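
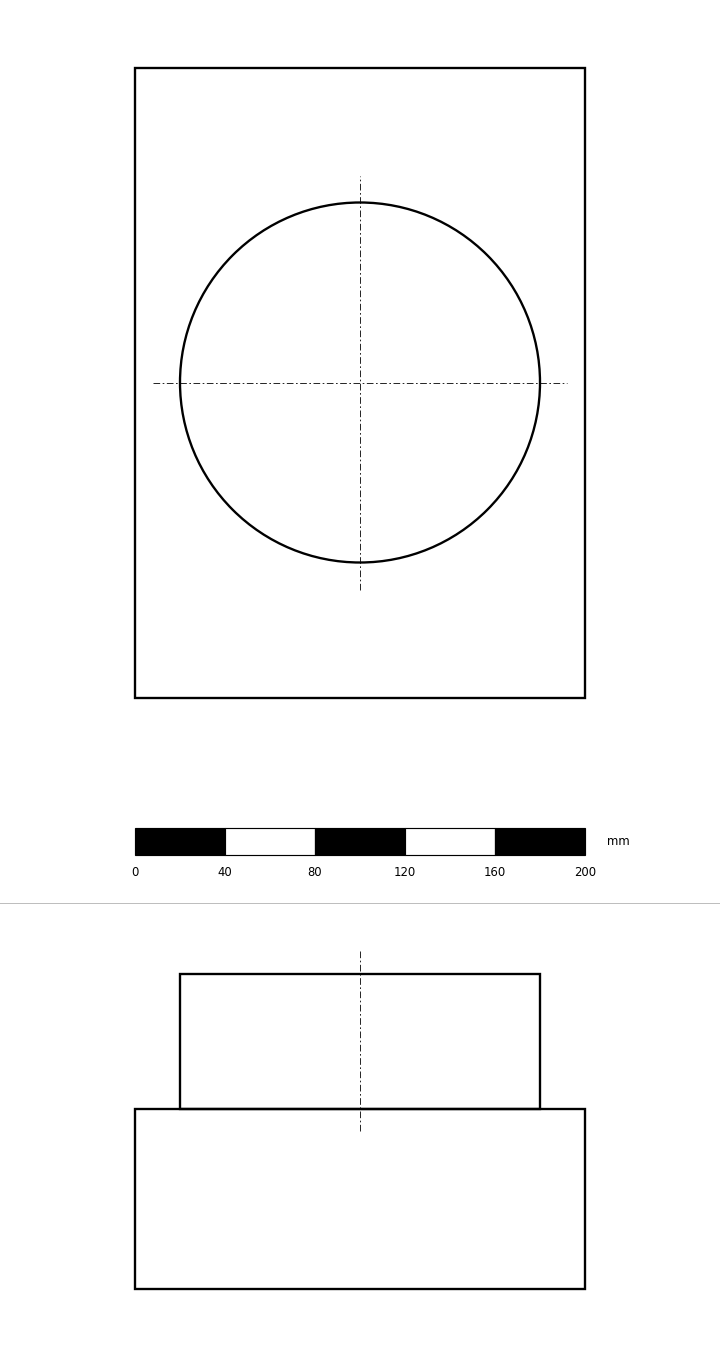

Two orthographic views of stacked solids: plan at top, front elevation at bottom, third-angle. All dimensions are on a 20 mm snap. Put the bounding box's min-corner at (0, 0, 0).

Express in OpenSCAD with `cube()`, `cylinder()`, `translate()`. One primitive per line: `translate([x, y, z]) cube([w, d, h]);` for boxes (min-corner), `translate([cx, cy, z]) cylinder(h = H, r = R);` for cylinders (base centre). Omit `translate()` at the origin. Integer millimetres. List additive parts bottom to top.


cube([200, 280, 80]);
translate([100, 140, 80]) cylinder(h = 60, r = 80);


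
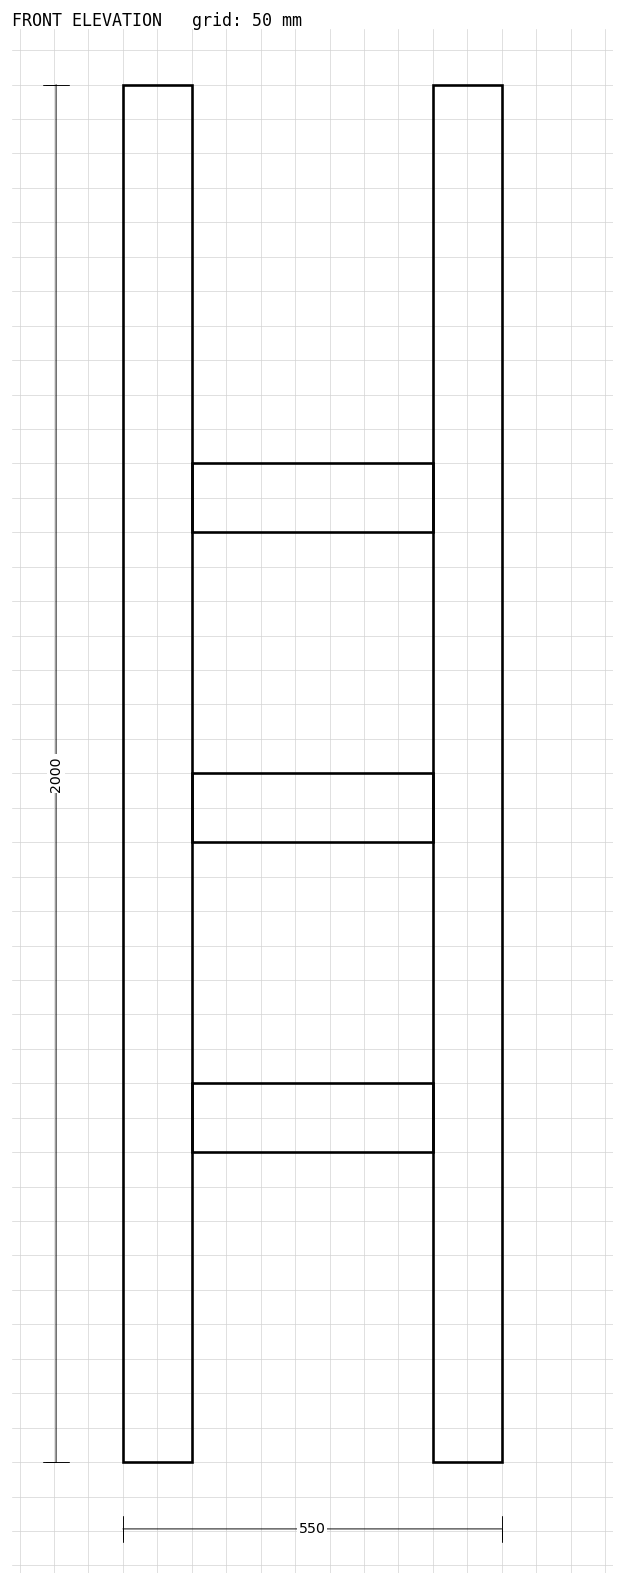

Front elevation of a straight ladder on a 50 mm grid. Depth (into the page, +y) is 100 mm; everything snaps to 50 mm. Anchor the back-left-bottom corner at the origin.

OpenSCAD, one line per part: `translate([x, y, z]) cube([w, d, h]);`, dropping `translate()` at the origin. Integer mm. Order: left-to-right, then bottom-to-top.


cube([100, 100, 2000]);
translate([100, 0, 450]) cube([350, 100, 100]);
translate([100, 0, 900]) cube([350, 100, 100]);
translate([100, 0, 1350]) cube([350, 100, 100]);
translate([450, 0, 0]) cube([100, 100, 2000]);


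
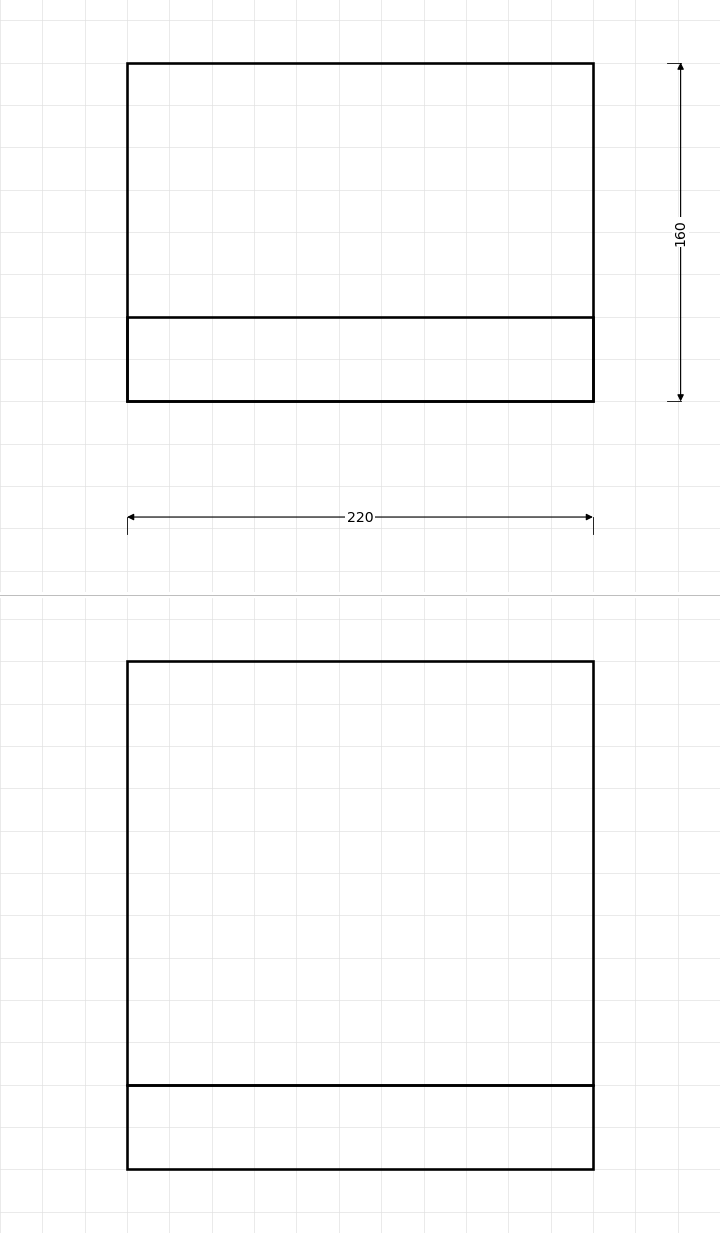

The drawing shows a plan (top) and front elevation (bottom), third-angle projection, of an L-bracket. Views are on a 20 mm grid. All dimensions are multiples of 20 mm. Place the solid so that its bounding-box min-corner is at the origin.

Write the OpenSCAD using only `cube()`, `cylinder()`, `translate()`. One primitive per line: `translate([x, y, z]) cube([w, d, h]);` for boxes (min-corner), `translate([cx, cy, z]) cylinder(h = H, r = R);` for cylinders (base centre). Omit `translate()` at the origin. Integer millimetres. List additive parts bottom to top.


cube([220, 160, 40]);
translate([0, 0, 40]) cube([220, 40, 200]);


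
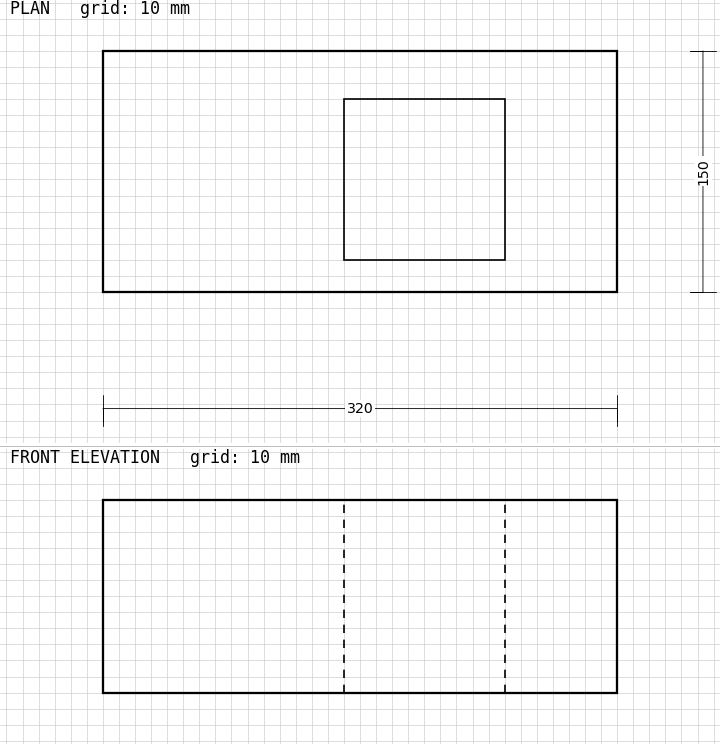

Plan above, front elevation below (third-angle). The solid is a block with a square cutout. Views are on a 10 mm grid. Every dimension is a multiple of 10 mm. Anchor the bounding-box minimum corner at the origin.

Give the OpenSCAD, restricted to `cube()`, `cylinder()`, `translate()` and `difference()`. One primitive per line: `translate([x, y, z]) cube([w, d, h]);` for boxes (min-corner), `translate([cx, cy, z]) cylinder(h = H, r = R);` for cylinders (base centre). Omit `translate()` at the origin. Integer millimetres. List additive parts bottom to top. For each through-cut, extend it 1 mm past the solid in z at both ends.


difference() {
  cube([320, 150, 120]);
  translate([150, 20, -1]) cube([100, 100, 122]);
}


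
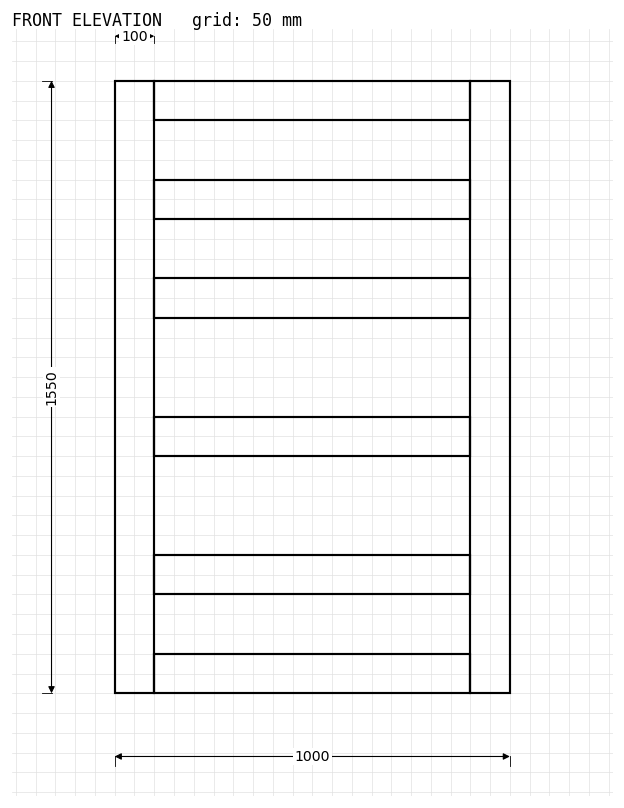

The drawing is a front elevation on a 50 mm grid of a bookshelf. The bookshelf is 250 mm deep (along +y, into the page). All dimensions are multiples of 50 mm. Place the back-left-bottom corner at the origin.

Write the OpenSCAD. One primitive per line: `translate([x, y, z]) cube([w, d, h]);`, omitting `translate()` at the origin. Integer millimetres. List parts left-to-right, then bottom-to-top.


cube([100, 250, 1550]);
translate([100, 0, 0]) cube([800, 250, 100]);
translate([100, 0, 250]) cube([800, 250, 100]);
translate([100, 0, 600]) cube([800, 250, 100]);
translate([100, 0, 950]) cube([800, 250, 100]);
translate([100, 0, 1200]) cube([800, 250, 100]);
translate([100, 0, 1450]) cube([800, 250, 100]);
translate([900, 0, 0]) cube([100, 250, 1550]);


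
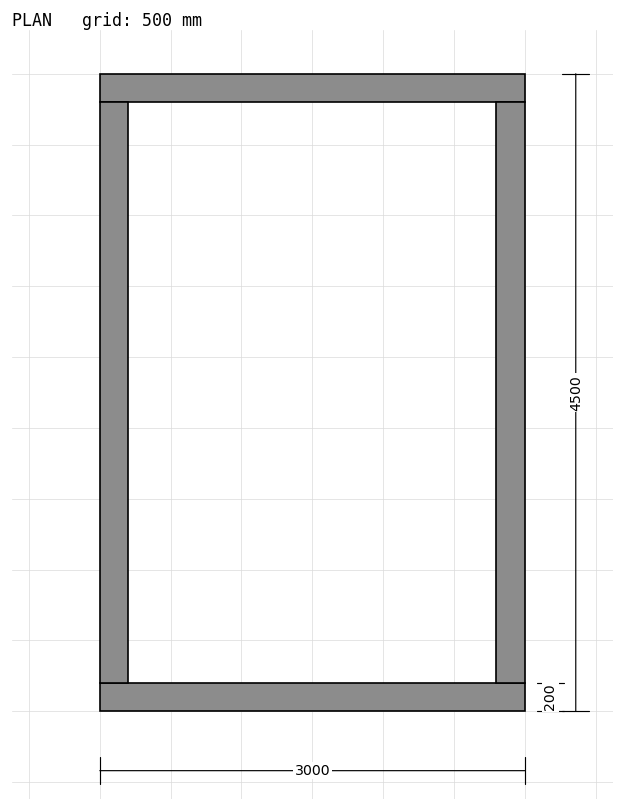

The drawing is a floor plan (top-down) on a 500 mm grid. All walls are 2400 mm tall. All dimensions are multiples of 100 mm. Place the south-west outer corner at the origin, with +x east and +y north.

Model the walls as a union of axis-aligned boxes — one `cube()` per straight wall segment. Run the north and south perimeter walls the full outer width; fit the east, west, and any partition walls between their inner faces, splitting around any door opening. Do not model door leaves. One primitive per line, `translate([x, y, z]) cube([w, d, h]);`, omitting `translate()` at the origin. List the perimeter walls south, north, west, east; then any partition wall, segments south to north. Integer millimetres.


cube([3000, 200, 2400]);
translate([0, 4300, 0]) cube([3000, 200, 2400]);
translate([0, 200, 0]) cube([200, 4100, 2400]);
translate([2800, 200, 0]) cube([200, 4100, 2400]);


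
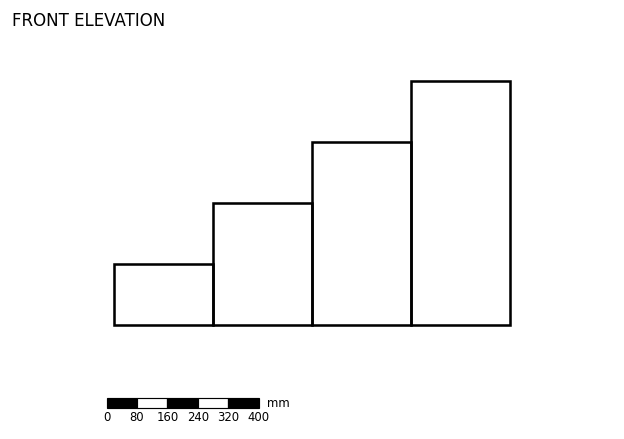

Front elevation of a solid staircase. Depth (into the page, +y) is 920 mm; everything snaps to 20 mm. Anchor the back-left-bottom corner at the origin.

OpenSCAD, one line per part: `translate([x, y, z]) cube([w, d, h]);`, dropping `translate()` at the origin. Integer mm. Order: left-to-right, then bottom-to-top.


cube([260, 920, 160]);
translate([260, 0, 0]) cube([260, 920, 320]);
translate([520, 0, 0]) cube([260, 920, 480]);
translate([780, 0, 0]) cube([260, 920, 640]);


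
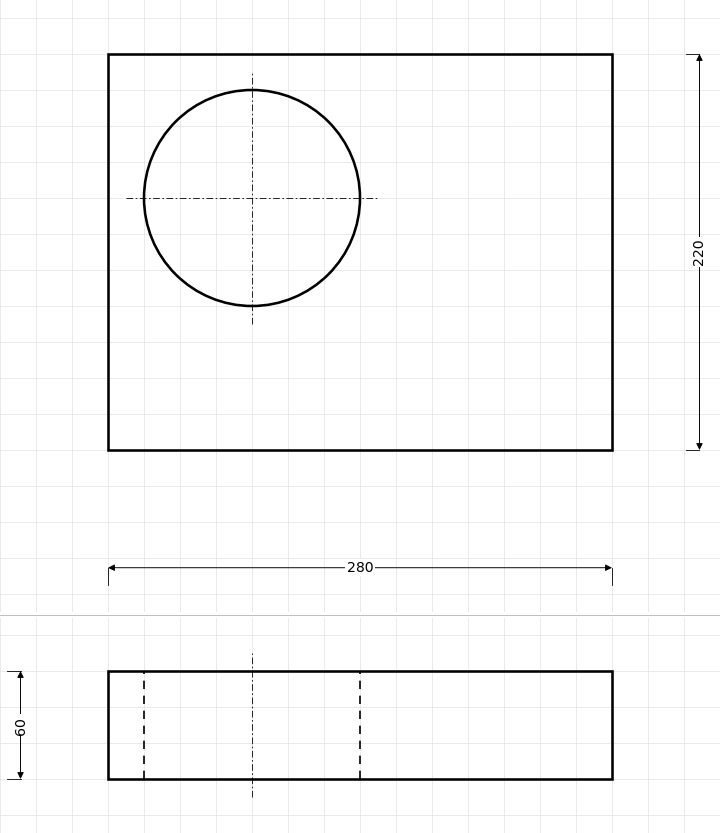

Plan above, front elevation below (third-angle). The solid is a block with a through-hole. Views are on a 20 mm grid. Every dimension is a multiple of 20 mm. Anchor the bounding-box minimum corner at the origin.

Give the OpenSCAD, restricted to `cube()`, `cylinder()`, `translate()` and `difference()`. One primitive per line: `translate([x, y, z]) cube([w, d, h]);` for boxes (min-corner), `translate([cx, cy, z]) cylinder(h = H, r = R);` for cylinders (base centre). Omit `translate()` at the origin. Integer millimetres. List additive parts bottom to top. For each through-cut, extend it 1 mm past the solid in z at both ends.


difference() {
  cube([280, 220, 60]);
  translate([80, 140, -1]) cylinder(h = 62, r = 60);
}


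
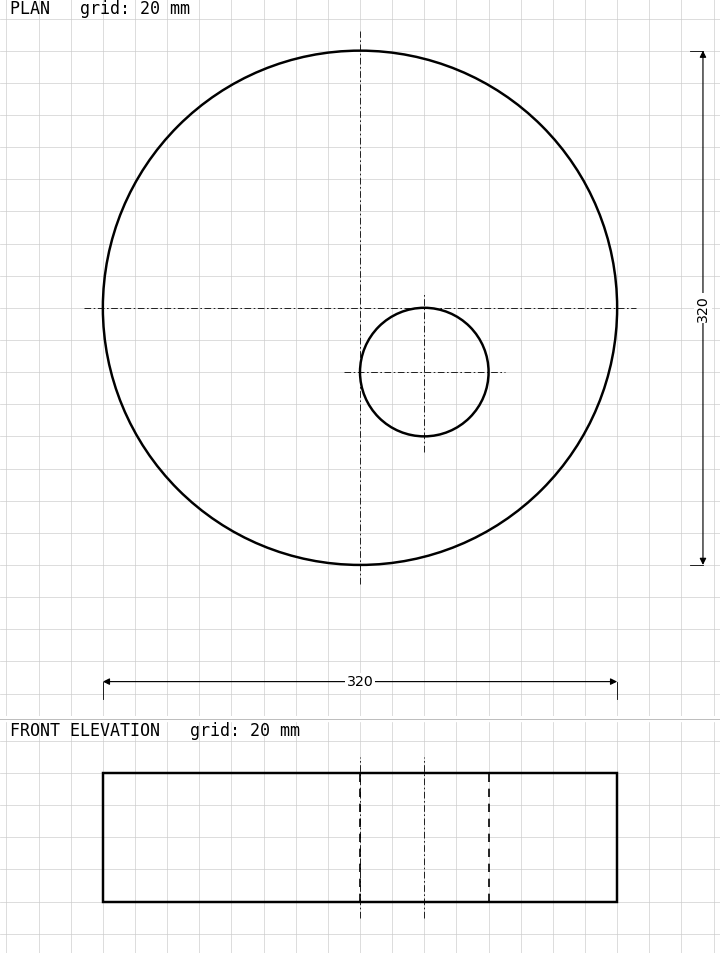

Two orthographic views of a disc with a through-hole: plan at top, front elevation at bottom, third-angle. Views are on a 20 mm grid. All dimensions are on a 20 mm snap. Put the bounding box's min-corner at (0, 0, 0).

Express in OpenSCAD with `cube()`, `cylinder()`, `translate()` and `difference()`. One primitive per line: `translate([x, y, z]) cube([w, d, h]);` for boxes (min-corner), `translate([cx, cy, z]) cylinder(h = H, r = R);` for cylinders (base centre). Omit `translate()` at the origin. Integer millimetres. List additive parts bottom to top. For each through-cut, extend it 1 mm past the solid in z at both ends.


difference() {
  translate([160, 160, 0]) cylinder(h = 80, r = 160);
  translate([200, 120, -1]) cylinder(h = 82, r = 40);
}


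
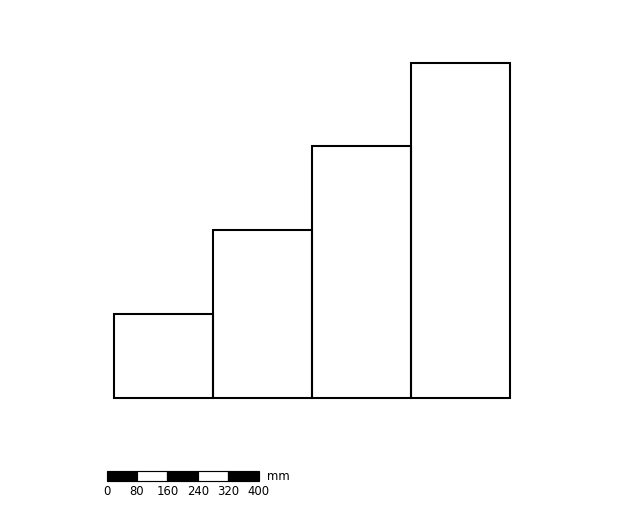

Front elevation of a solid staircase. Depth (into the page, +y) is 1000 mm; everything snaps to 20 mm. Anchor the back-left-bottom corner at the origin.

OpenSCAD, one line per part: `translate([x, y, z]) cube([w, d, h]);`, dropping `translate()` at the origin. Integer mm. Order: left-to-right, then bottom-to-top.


cube([260, 1000, 220]);
translate([260, 0, 0]) cube([260, 1000, 440]);
translate([520, 0, 0]) cube([260, 1000, 660]);
translate([780, 0, 0]) cube([260, 1000, 880]);


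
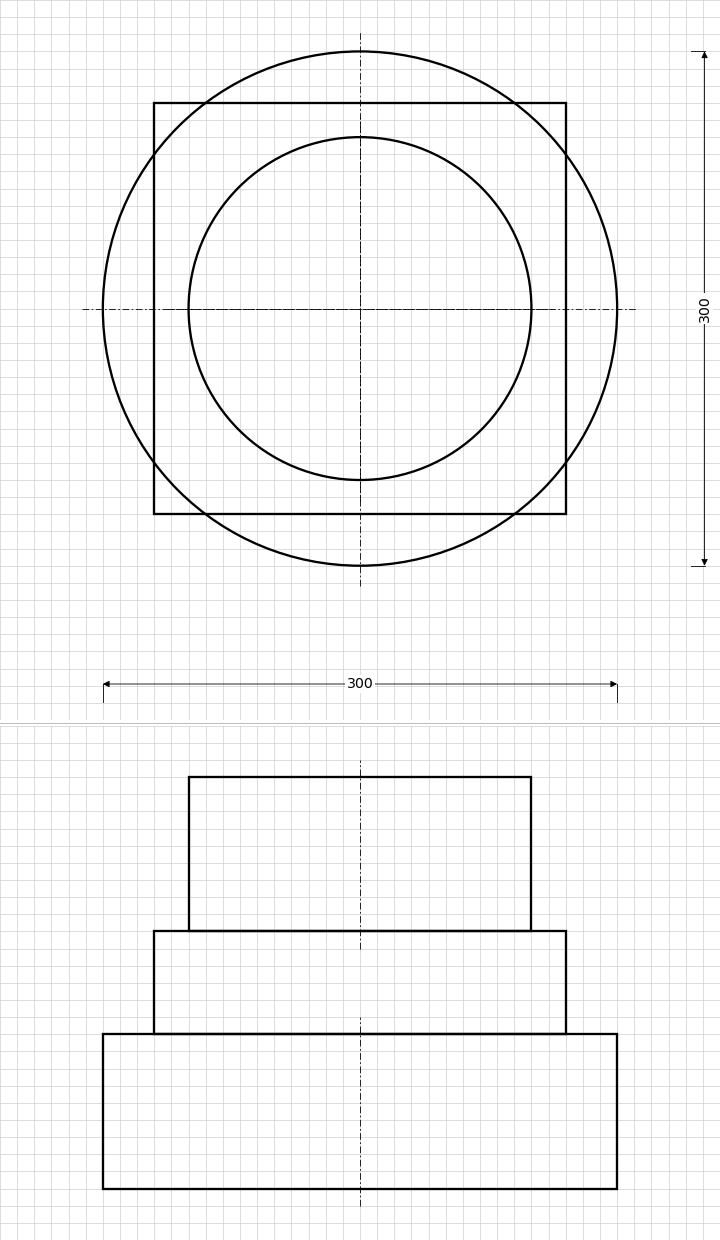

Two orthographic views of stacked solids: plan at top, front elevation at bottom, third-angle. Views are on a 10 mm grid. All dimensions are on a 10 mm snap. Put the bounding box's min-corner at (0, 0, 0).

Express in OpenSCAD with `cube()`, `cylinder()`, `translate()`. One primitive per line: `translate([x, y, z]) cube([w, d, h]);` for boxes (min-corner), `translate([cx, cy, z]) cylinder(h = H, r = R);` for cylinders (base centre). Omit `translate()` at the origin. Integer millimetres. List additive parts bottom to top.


translate([150, 150, 0]) cylinder(h = 90, r = 150);
translate([30, 30, 90]) cube([240, 240, 60]);
translate([150, 150, 150]) cylinder(h = 90, r = 100);


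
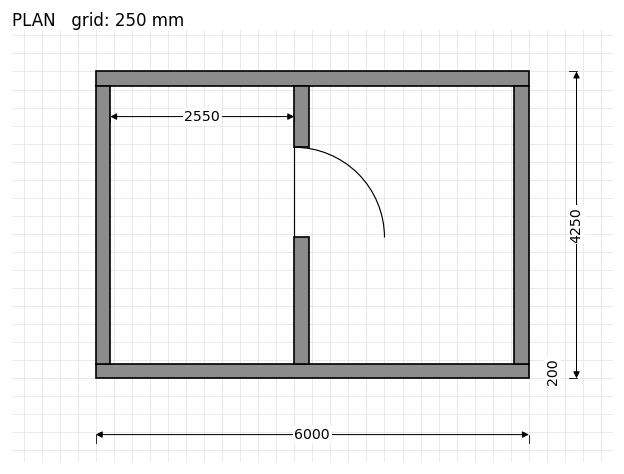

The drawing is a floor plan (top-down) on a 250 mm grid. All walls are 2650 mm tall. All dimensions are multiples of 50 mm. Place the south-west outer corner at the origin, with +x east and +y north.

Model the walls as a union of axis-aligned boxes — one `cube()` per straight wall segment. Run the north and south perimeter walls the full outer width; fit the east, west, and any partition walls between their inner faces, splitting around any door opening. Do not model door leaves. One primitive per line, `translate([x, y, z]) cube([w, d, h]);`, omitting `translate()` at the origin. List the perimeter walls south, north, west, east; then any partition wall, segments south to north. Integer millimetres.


cube([6000, 200, 2650]);
translate([0, 4050, 0]) cube([6000, 200, 2650]);
translate([0, 200, 0]) cube([200, 3850, 2650]);
translate([5800, 200, 0]) cube([200, 3850, 2650]);
translate([2750, 200, 0]) cube([200, 1750, 2650]);
translate([2750, 3200, 0]) cube([200, 850, 2650]);


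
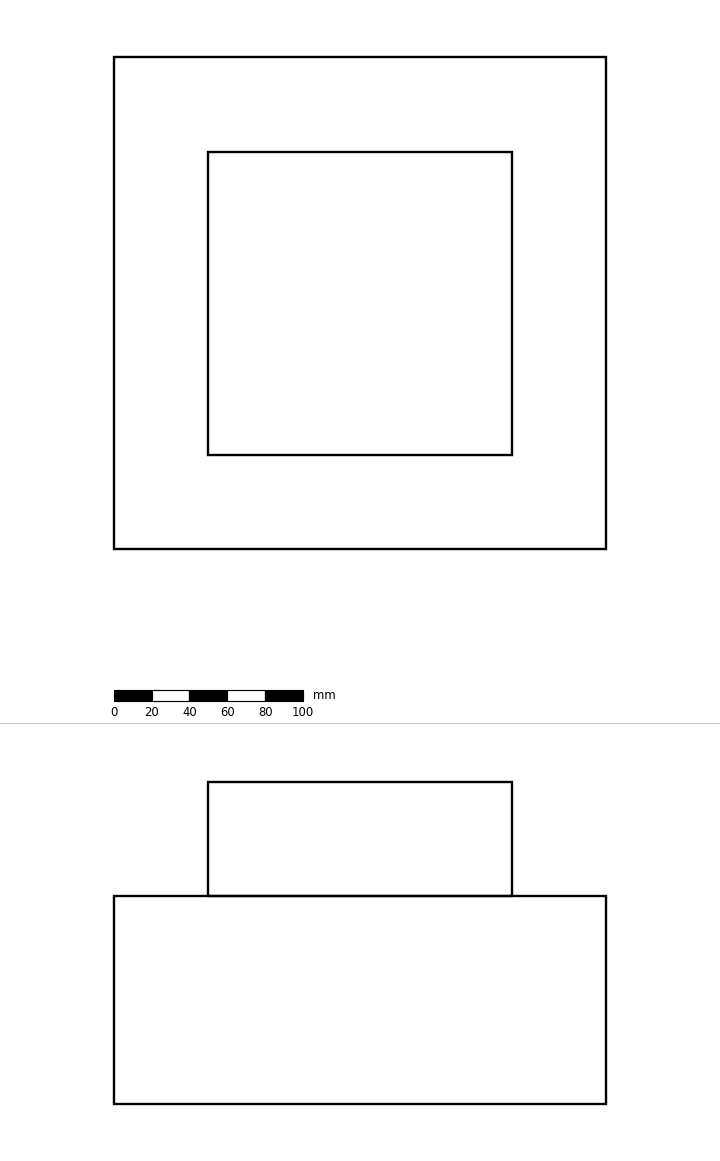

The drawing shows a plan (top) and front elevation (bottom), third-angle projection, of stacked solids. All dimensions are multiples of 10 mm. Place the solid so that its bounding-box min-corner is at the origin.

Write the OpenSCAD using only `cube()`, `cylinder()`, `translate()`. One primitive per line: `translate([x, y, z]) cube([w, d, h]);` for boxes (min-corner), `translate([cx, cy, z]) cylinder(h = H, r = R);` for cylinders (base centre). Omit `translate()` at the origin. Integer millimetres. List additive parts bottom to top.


cube([260, 260, 110]);
translate([50, 50, 110]) cube([160, 160, 60]);


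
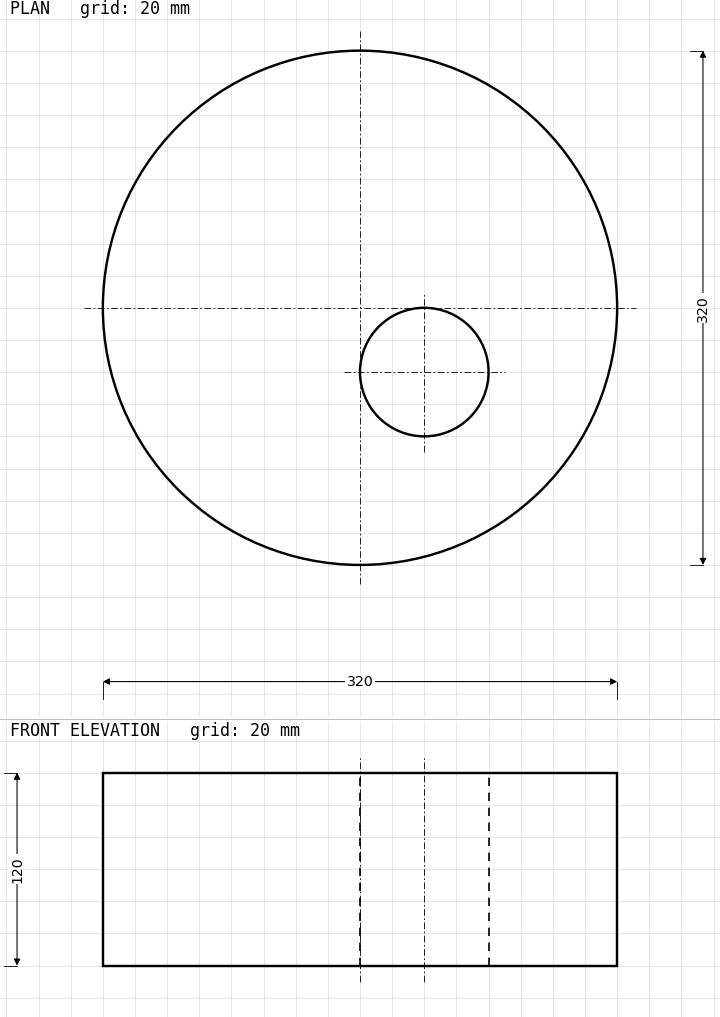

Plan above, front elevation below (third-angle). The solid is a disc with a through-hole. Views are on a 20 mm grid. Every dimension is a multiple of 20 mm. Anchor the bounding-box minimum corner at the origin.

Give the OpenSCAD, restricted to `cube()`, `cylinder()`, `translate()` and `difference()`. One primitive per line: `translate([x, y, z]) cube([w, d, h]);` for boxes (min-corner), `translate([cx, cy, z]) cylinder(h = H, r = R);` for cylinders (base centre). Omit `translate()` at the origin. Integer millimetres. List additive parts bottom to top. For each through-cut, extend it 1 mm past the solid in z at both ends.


difference() {
  translate([160, 160, 0]) cylinder(h = 120, r = 160);
  translate([200, 120, -1]) cylinder(h = 122, r = 40);
}


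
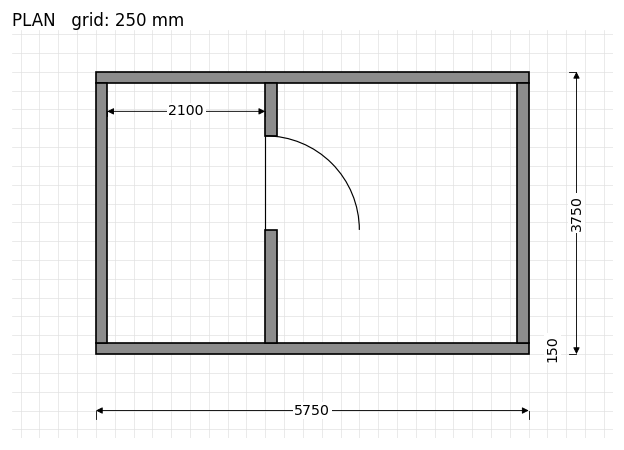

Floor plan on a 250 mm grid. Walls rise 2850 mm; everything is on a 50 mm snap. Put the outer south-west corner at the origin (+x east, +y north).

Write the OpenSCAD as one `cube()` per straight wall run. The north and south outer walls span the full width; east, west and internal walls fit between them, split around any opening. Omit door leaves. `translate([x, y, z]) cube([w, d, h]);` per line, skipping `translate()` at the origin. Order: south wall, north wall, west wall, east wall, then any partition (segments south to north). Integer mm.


cube([5750, 150, 2850]);
translate([0, 3600, 0]) cube([5750, 150, 2850]);
translate([0, 150, 0]) cube([150, 3450, 2850]);
translate([5600, 150, 0]) cube([150, 3450, 2850]);
translate([2250, 150, 0]) cube([150, 1500, 2850]);
translate([2250, 2900, 0]) cube([150, 700, 2850]);


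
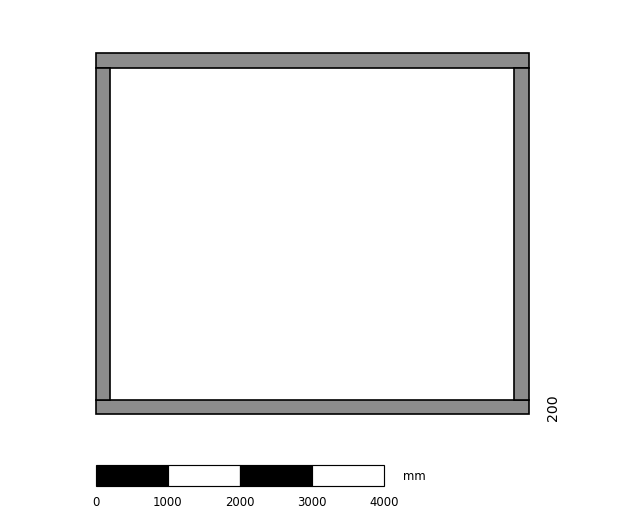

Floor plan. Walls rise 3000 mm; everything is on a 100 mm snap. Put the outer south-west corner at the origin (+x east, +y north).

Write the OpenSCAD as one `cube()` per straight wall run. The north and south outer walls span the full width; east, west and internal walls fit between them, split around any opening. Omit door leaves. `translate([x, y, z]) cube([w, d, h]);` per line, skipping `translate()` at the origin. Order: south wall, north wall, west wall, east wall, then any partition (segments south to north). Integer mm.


cube([6000, 200, 3000]);
translate([0, 4800, 0]) cube([6000, 200, 3000]);
translate([0, 200, 0]) cube([200, 4600, 3000]);
translate([5800, 200, 0]) cube([200, 4600, 3000]);


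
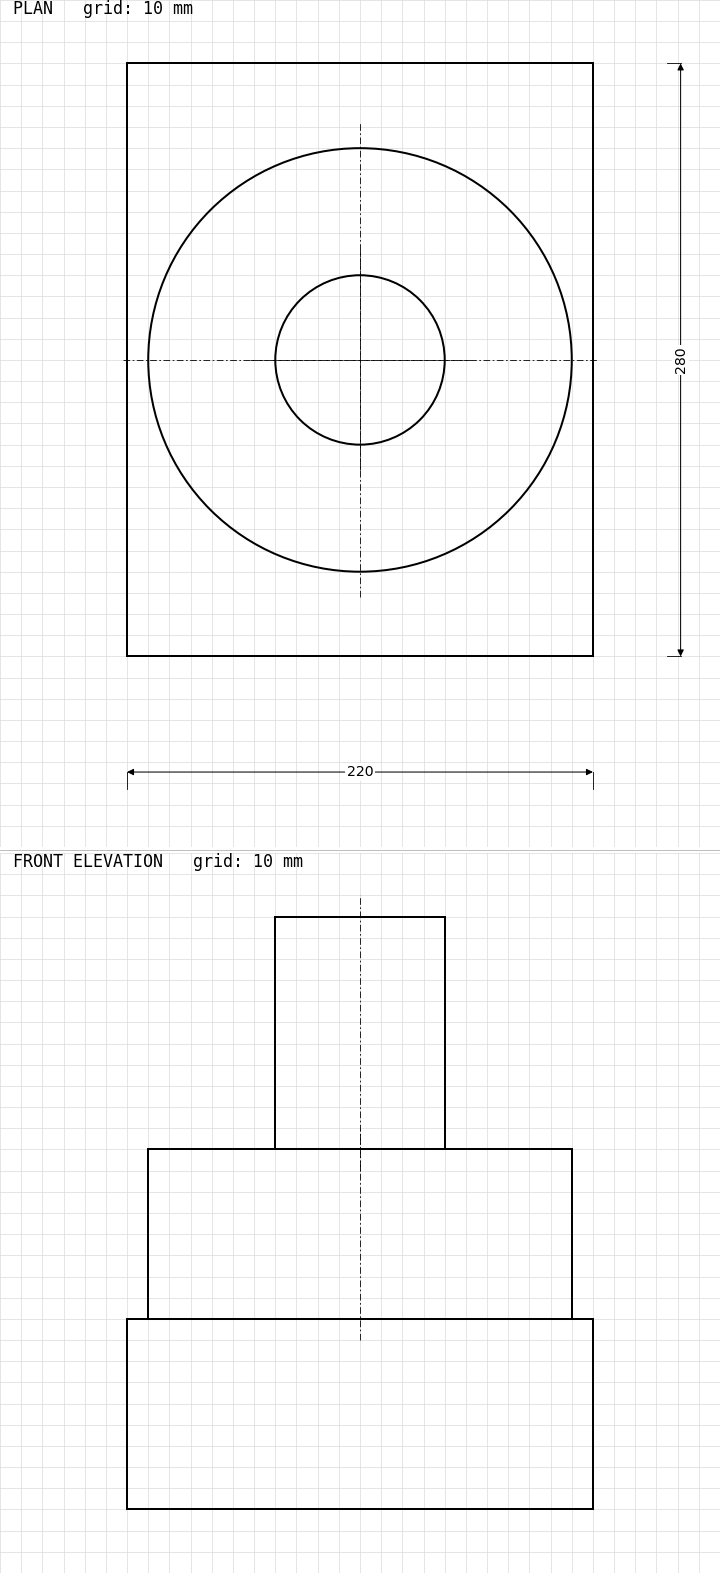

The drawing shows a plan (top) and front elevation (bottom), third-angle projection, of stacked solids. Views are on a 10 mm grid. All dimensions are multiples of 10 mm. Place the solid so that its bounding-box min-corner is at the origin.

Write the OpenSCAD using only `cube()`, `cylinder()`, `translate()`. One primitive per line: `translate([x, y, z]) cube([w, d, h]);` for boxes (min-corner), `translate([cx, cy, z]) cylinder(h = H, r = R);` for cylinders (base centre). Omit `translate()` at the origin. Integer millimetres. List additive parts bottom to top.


cube([220, 280, 90]);
translate([110, 140, 90]) cylinder(h = 80, r = 100);
translate([110, 140, 170]) cylinder(h = 110, r = 40);


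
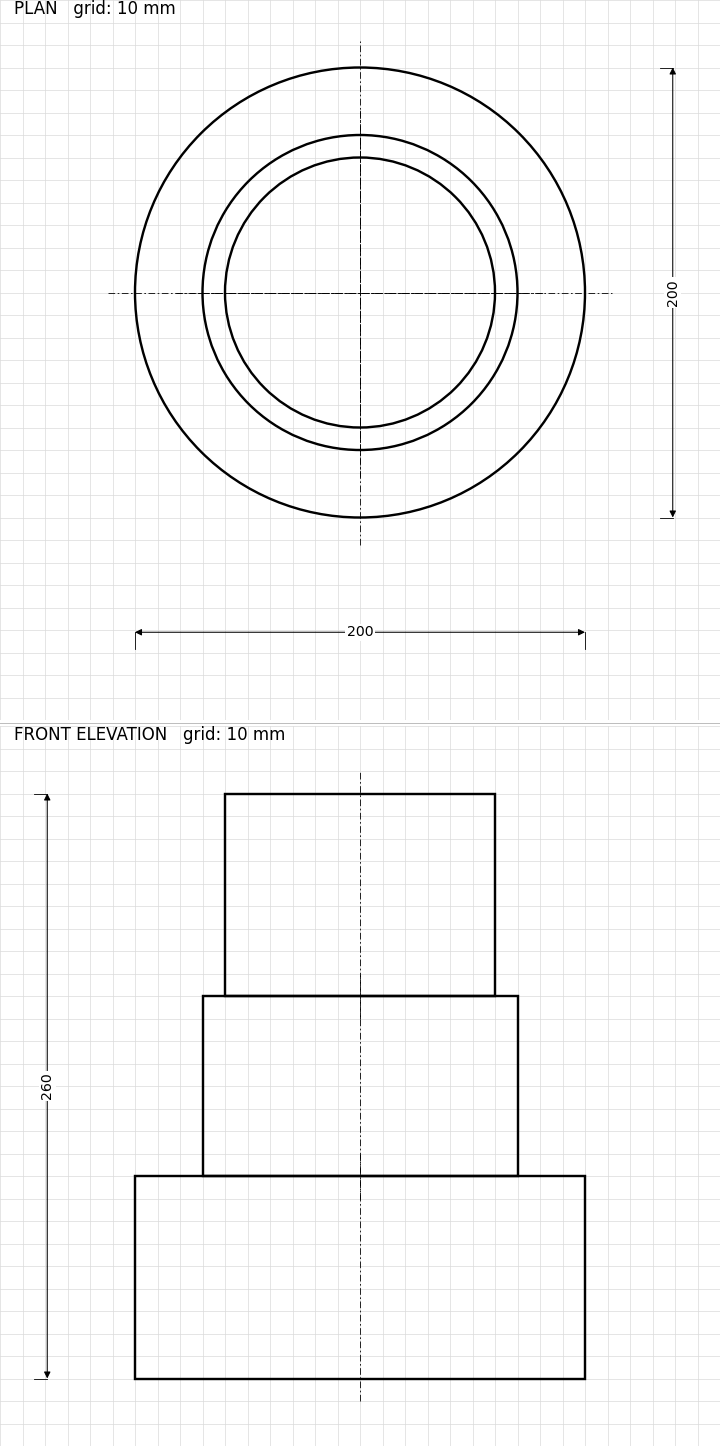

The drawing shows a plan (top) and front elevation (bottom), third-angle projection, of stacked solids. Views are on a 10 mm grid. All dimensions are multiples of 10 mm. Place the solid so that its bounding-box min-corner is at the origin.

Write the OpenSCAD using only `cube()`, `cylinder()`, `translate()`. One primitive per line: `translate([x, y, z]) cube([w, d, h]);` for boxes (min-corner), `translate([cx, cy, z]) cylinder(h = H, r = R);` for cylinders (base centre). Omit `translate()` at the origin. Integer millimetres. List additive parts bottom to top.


translate([100, 100, 0]) cylinder(h = 90, r = 100);
translate([100, 100, 90]) cylinder(h = 80, r = 70);
translate([100, 100, 170]) cylinder(h = 90, r = 60);


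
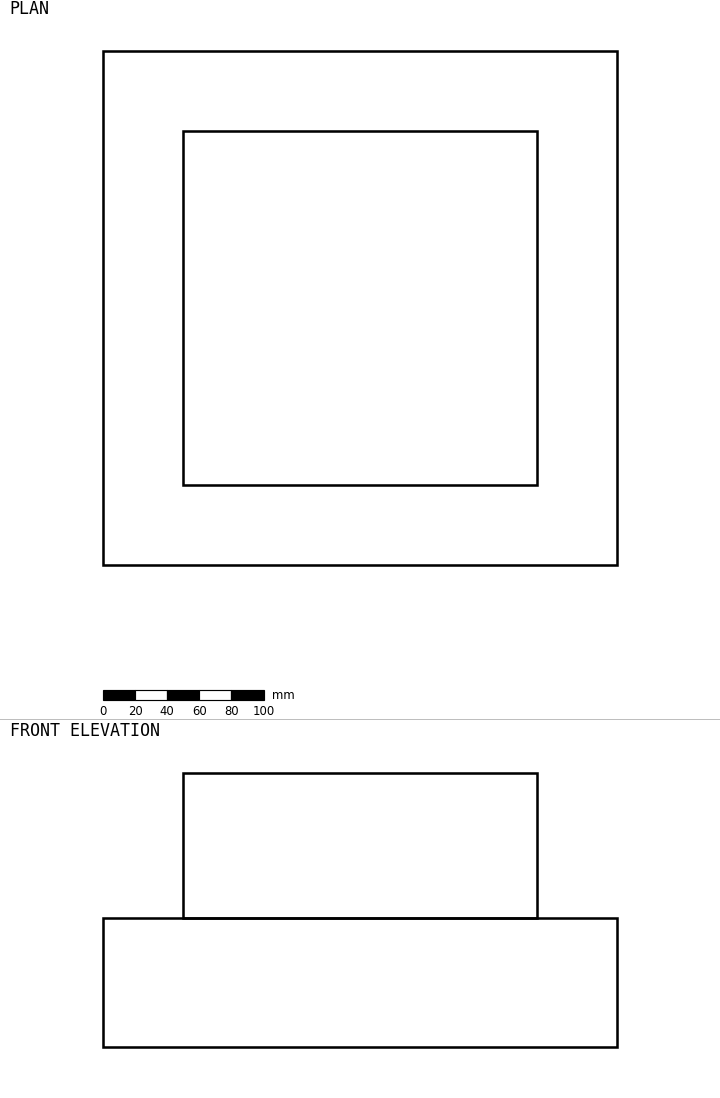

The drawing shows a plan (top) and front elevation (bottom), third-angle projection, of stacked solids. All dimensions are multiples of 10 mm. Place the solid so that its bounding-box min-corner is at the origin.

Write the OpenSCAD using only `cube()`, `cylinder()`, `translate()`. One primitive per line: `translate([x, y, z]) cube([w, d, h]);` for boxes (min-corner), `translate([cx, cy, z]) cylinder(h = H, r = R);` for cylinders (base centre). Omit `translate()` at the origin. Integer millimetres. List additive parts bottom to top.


cube([320, 320, 80]);
translate([50, 50, 80]) cube([220, 220, 90]);


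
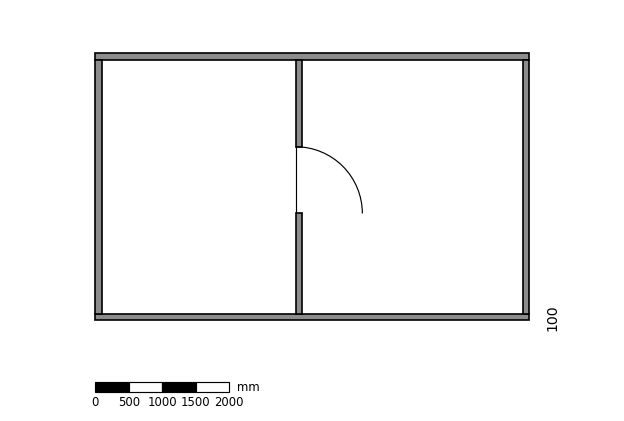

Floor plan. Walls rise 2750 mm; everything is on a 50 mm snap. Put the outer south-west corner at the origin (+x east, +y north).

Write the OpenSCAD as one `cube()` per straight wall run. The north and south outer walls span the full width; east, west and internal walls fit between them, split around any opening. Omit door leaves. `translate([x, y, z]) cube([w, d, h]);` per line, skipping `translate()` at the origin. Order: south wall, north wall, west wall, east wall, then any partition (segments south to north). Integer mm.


cube([6500, 100, 2750]);
translate([0, 3900, 0]) cube([6500, 100, 2750]);
translate([0, 100, 0]) cube([100, 3800, 2750]);
translate([6400, 100, 0]) cube([100, 3800, 2750]);
translate([3000, 100, 0]) cube([100, 1500, 2750]);
translate([3000, 2600, 0]) cube([100, 1300, 2750]);


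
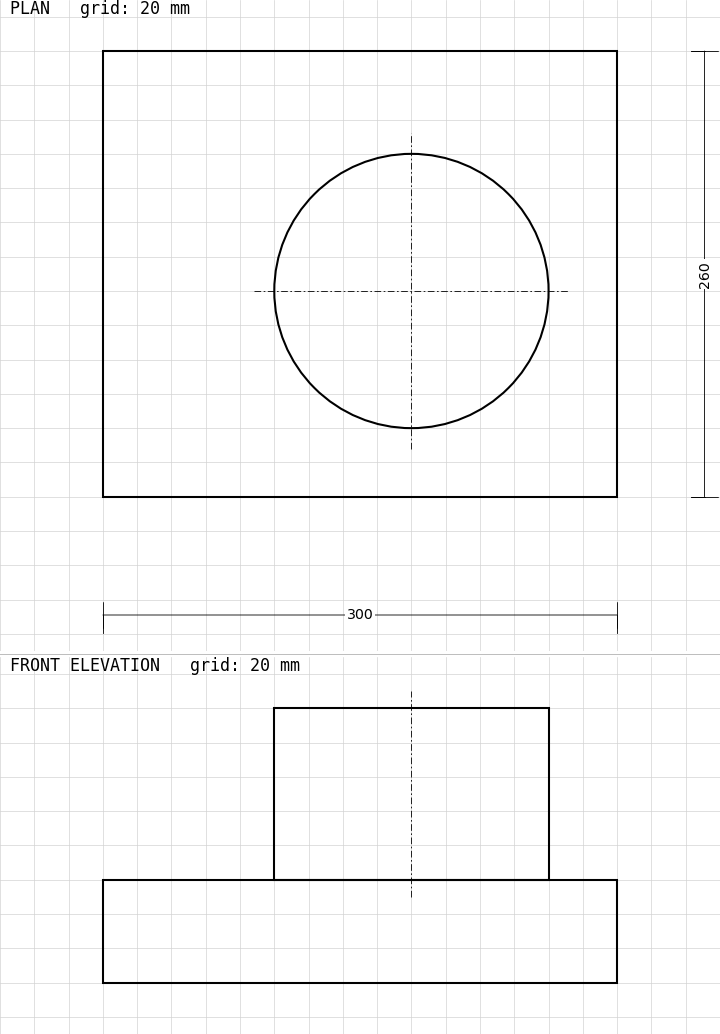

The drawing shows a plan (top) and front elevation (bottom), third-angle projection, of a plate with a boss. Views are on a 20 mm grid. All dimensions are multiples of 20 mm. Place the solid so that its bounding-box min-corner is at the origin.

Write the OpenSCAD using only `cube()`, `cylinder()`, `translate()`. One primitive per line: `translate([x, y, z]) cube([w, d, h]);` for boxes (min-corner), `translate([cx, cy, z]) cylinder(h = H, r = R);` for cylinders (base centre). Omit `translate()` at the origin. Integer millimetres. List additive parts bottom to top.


cube([300, 260, 60]);
translate([180, 120, 60]) cylinder(h = 100, r = 80);


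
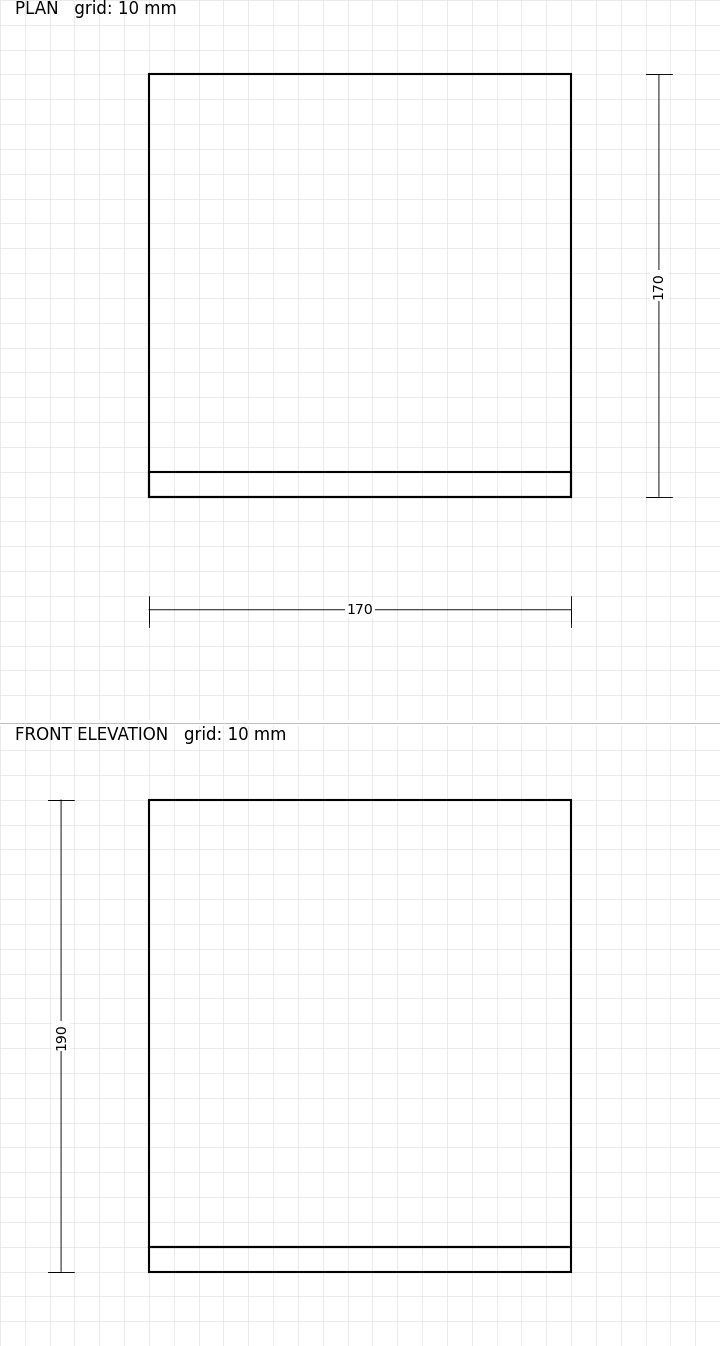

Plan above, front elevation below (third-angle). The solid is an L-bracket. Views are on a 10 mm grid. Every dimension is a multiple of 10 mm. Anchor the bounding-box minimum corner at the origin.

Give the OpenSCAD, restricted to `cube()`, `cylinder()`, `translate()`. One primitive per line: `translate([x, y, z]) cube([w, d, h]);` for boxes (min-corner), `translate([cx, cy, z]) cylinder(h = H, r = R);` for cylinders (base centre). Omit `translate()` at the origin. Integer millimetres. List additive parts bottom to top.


cube([170, 170, 10]);
translate([0, 0, 10]) cube([170, 10, 180]);


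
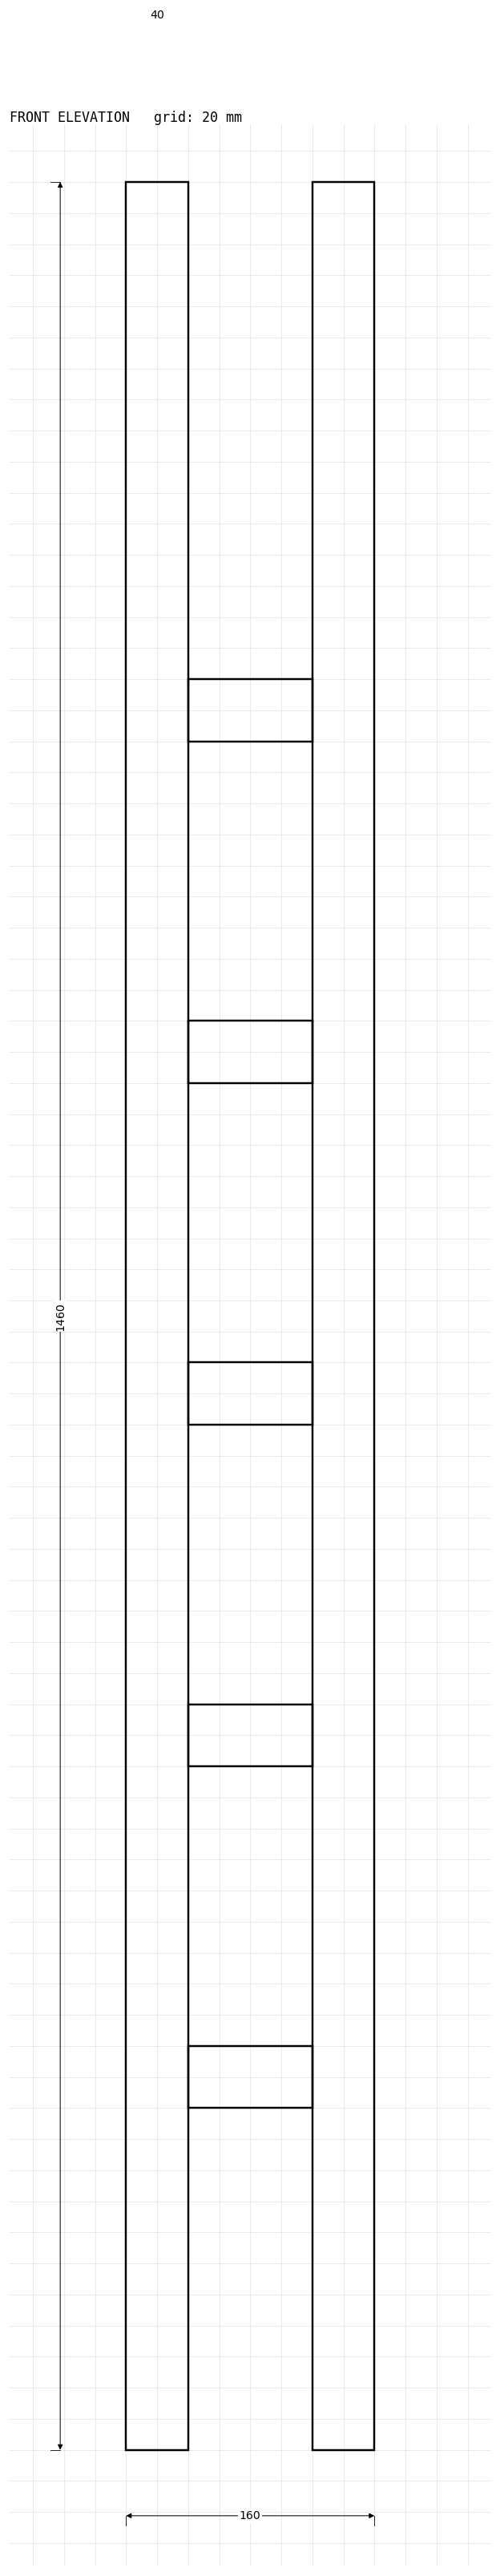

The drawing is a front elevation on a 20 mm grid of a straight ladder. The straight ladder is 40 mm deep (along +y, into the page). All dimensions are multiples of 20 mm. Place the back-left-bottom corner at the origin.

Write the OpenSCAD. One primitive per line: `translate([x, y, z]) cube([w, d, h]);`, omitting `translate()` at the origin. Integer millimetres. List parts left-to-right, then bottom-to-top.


cube([40, 40, 1460]);
translate([40, 0, 220]) cube([80, 40, 40]);
translate([40, 0, 440]) cube([80, 40, 40]);
translate([40, 0, 660]) cube([80, 40, 40]);
translate([40, 0, 880]) cube([80, 40, 40]);
translate([40, 0, 1100]) cube([80, 40, 40]);
translate([120, 0, 0]) cube([40, 40, 1460]);


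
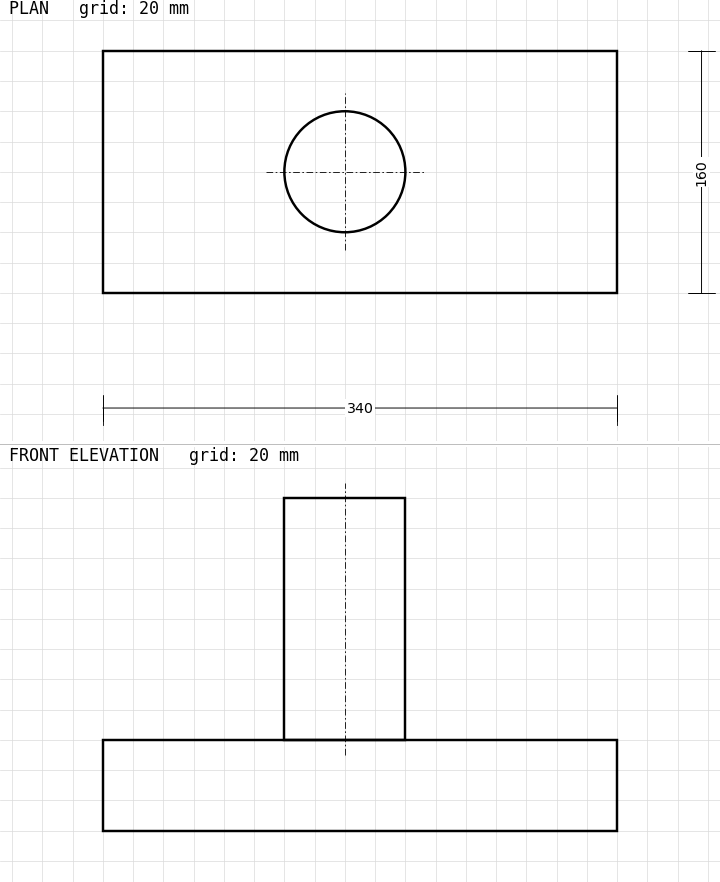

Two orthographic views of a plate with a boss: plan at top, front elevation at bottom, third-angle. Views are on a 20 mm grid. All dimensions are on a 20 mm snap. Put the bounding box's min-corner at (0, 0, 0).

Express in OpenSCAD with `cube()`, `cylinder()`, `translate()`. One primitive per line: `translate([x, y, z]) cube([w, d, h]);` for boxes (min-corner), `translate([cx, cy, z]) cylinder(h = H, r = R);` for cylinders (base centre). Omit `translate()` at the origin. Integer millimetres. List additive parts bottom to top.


cube([340, 160, 60]);
translate([160, 80, 60]) cylinder(h = 160, r = 40);


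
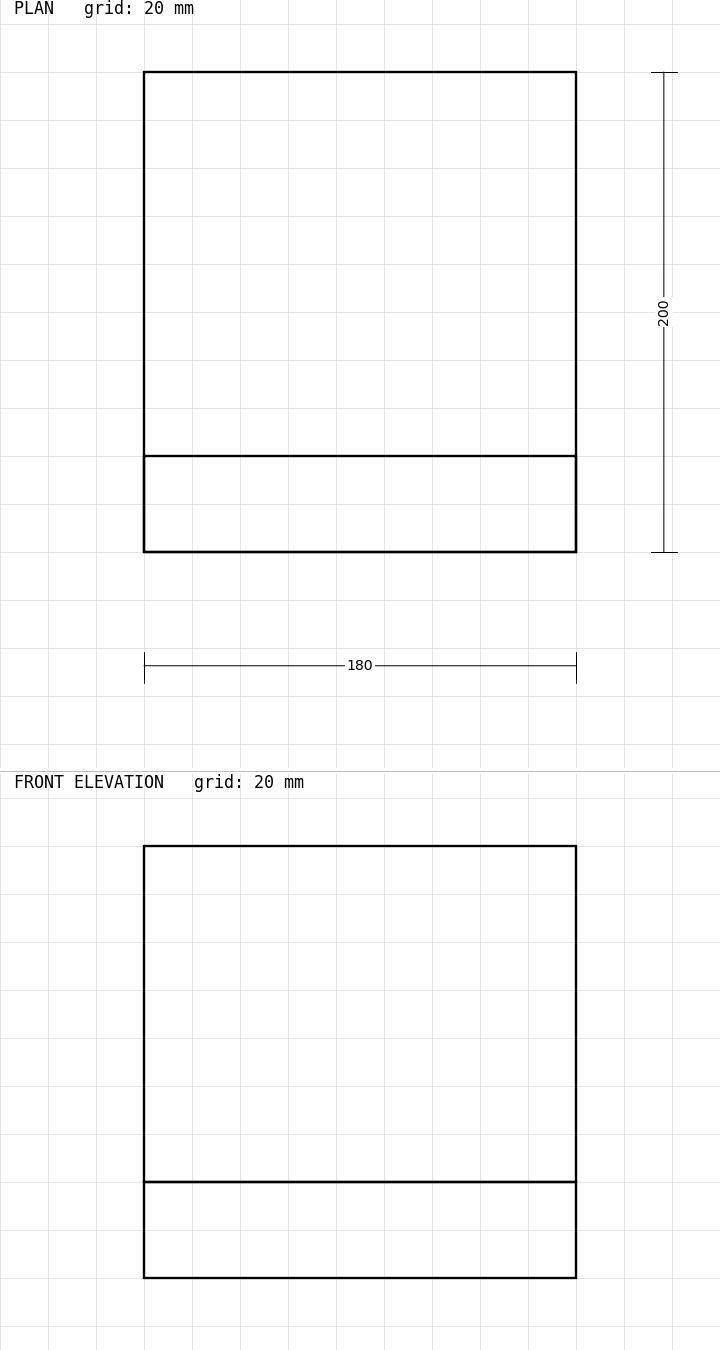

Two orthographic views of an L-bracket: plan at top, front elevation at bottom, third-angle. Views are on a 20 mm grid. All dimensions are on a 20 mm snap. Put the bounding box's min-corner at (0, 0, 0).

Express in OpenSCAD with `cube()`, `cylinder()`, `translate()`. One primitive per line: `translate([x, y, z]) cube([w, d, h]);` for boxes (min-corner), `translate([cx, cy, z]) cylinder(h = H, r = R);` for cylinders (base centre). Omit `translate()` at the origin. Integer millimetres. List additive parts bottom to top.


cube([180, 200, 40]);
translate([0, 0, 40]) cube([180, 40, 140]);


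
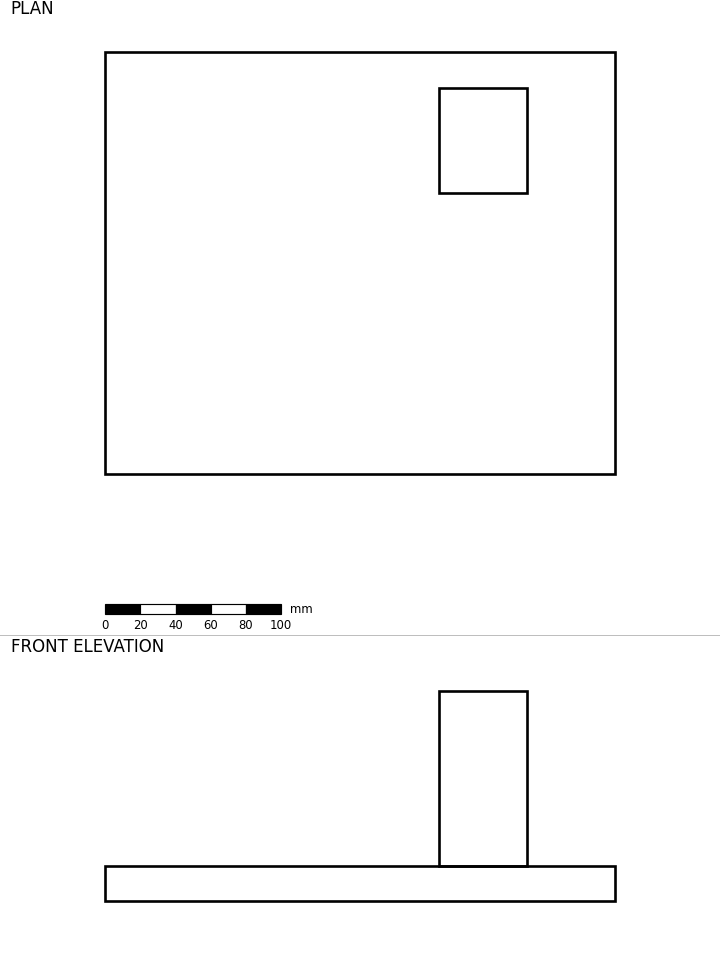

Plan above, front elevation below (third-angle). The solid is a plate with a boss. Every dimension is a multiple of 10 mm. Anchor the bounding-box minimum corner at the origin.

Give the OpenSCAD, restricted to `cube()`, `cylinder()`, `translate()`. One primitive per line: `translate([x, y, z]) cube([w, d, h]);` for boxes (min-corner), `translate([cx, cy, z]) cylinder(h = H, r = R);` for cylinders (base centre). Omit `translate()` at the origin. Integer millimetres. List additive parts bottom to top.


cube([290, 240, 20]);
translate([190, 160, 20]) cube([50, 60, 100]);


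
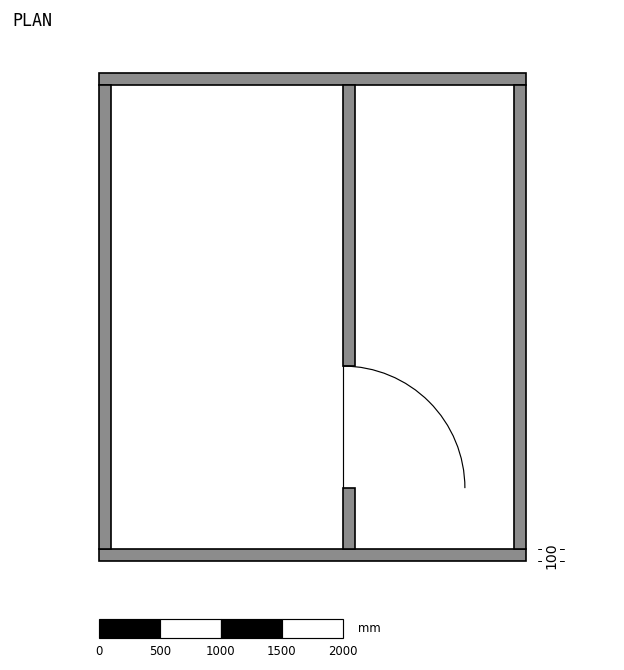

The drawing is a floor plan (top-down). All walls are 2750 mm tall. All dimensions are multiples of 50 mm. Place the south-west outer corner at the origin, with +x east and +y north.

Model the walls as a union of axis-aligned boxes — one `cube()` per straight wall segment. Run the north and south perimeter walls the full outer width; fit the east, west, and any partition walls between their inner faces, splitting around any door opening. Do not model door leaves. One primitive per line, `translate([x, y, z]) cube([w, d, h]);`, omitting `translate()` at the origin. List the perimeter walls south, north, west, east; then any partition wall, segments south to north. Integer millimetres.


cube([3500, 100, 2750]);
translate([0, 3900, 0]) cube([3500, 100, 2750]);
translate([0, 100, 0]) cube([100, 3800, 2750]);
translate([3400, 100, 0]) cube([100, 3800, 2750]);
translate([2000, 100, 0]) cube([100, 500, 2750]);
translate([2000, 1600, 0]) cube([100, 2300, 2750]);


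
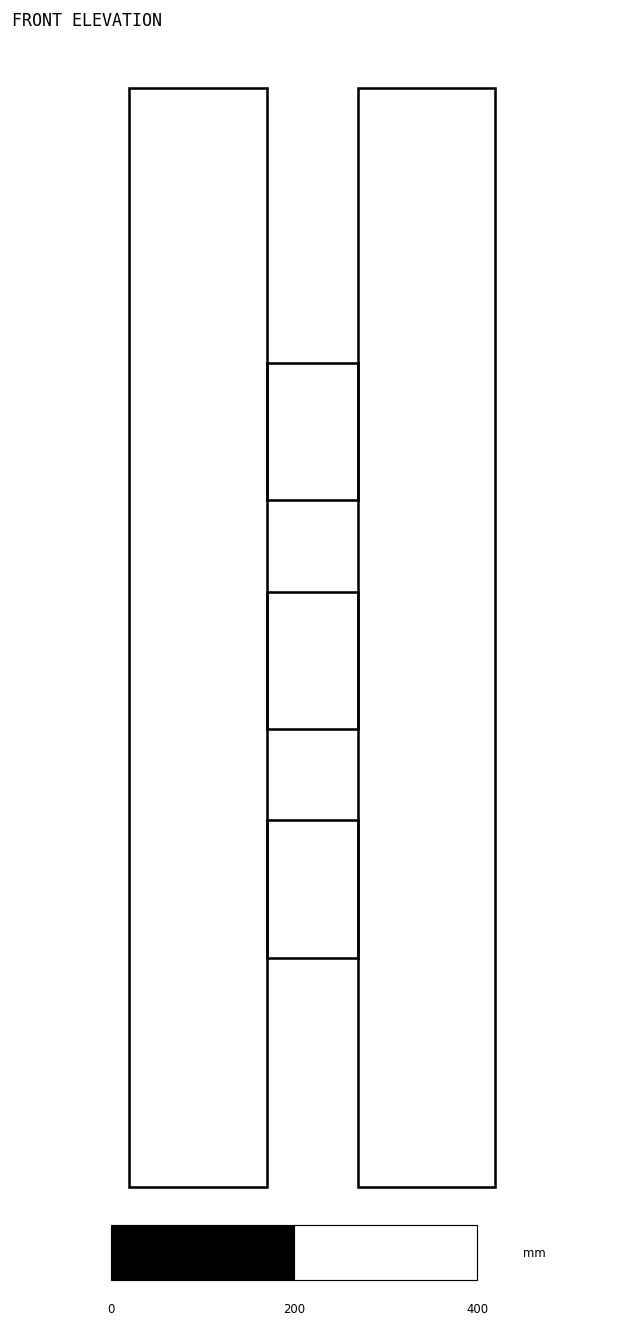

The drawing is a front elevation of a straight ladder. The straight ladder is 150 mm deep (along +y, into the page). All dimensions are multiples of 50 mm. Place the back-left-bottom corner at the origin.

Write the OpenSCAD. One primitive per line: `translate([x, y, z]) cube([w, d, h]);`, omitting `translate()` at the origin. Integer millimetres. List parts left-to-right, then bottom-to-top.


cube([150, 150, 1200]);
translate([150, 0, 250]) cube([100, 150, 150]);
translate([150, 0, 500]) cube([100, 150, 150]);
translate([150, 0, 750]) cube([100, 150, 150]);
translate([250, 0, 0]) cube([150, 150, 1200]);


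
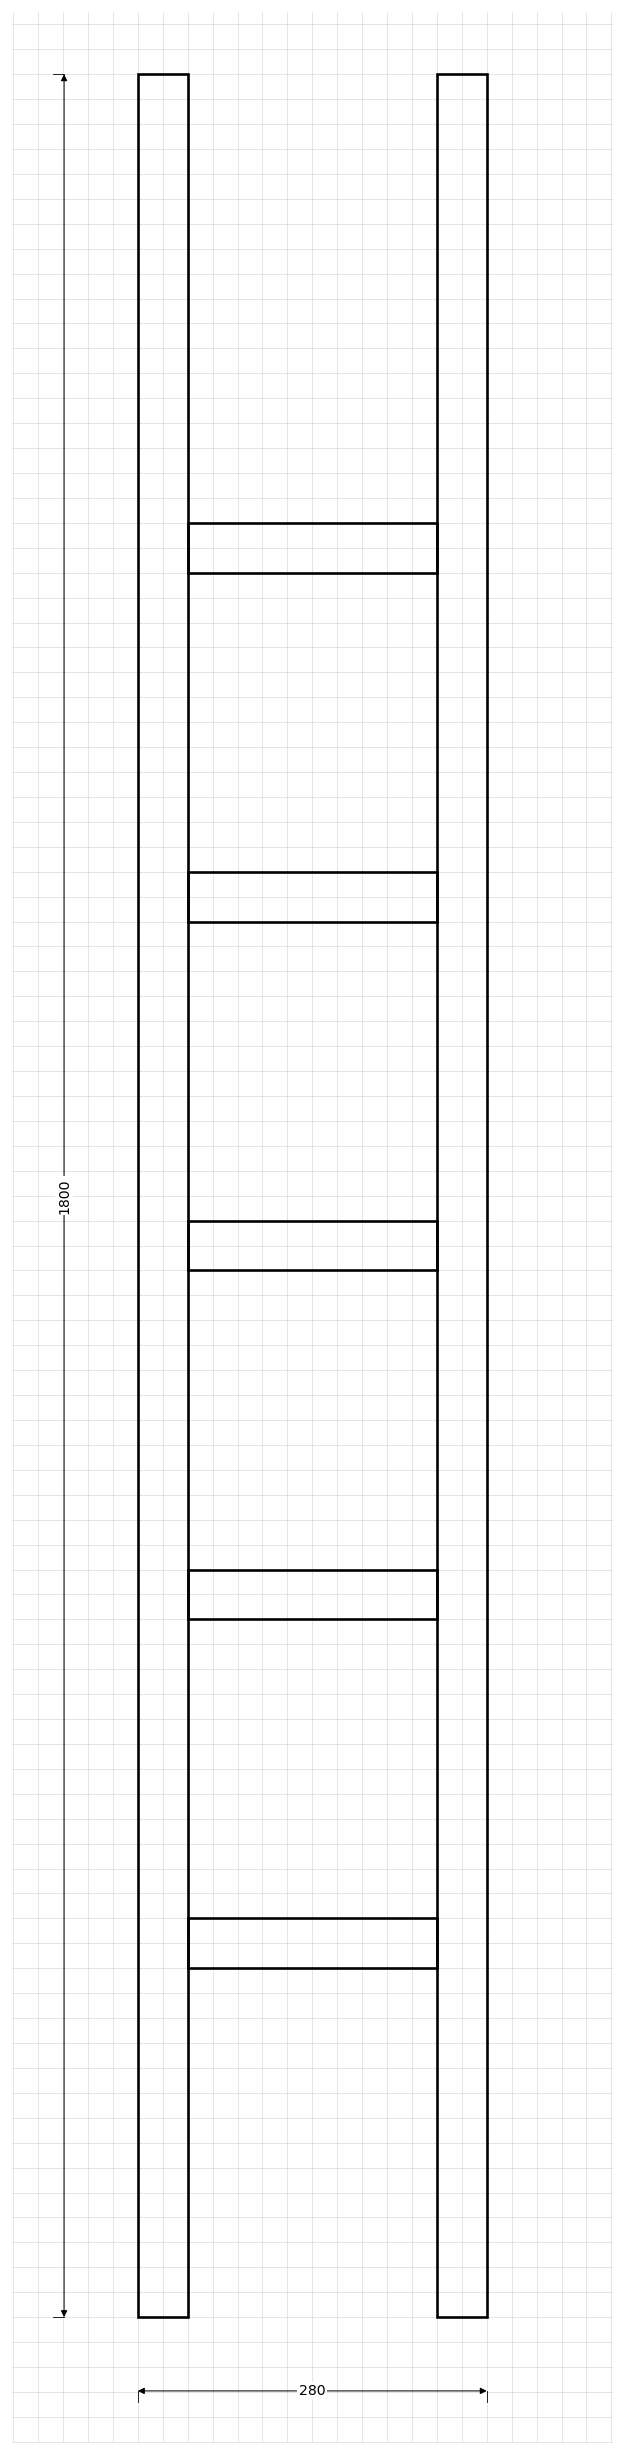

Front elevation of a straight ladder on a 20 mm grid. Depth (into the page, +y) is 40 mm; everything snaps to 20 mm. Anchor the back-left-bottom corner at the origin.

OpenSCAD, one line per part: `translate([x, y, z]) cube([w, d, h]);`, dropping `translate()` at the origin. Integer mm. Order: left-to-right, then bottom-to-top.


cube([40, 40, 1800]);
translate([40, 0, 280]) cube([200, 40, 40]);
translate([40, 0, 560]) cube([200, 40, 40]);
translate([40, 0, 840]) cube([200, 40, 40]);
translate([40, 0, 1120]) cube([200, 40, 40]);
translate([40, 0, 1400]) cube([200, 40, 40]);
translate([240, 0, 0]) cube([40, 40, 1800]);


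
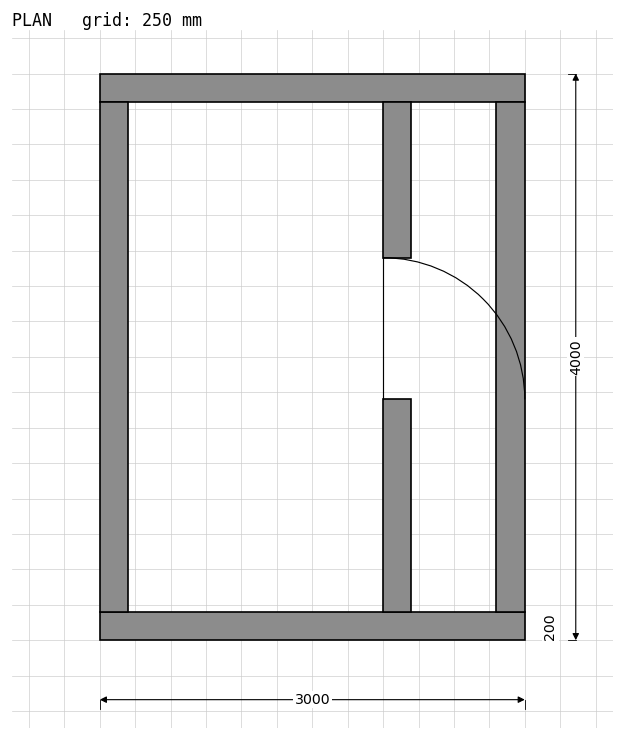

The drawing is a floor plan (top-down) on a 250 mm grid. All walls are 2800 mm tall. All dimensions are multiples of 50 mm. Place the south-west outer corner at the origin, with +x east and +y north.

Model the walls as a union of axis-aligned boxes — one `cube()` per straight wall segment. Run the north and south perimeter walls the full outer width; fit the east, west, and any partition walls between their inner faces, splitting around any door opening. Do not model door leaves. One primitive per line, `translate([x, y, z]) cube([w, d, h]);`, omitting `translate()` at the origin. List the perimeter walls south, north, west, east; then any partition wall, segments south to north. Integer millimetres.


cube([3000, 200, 2800]);
translate([0, 3800, 0]) cube([3000, 200, 2800]);
translate([0, 200, 0]) cube([200, 3600, 2800]);
translate([2800, 200, 0]) cube([200, 3600, 2800]);
translate([2000, 200, 0]) cube([200, 1500, 2800]);
translate([2000, 2700, 0]) cube([200, 1100, 2800]);


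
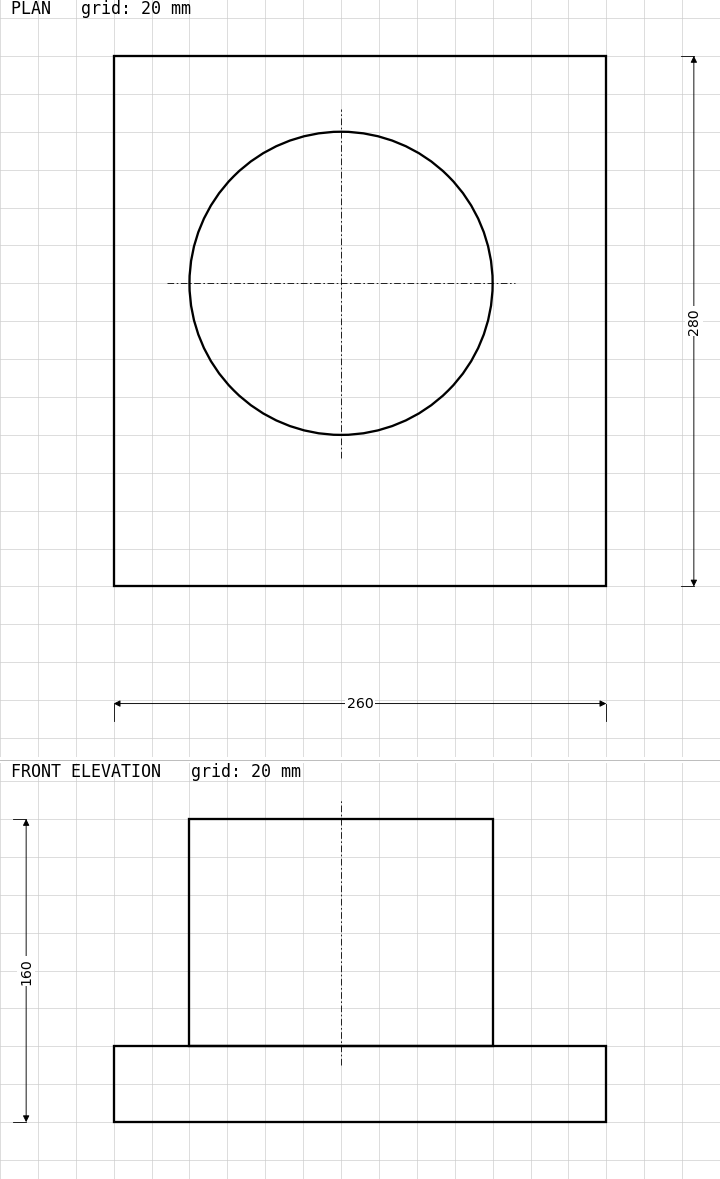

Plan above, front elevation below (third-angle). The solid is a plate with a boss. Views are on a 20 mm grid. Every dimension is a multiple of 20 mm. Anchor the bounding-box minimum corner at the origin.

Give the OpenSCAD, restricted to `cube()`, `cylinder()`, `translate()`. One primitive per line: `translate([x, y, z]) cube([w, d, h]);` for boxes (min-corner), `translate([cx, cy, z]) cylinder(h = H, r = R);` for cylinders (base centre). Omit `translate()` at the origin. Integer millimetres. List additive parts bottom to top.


cube([260, 280, 40]);
translate([120, 160, 40]) cylinder(h = 120, r = 80);


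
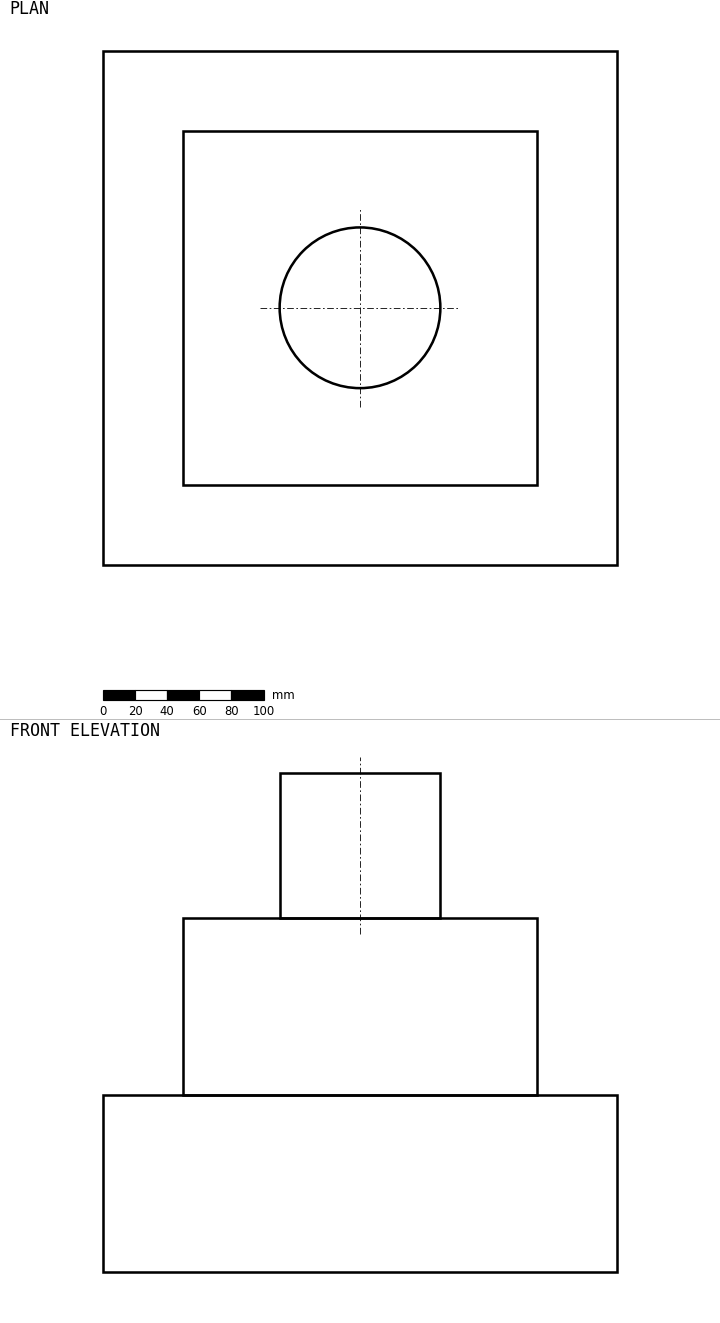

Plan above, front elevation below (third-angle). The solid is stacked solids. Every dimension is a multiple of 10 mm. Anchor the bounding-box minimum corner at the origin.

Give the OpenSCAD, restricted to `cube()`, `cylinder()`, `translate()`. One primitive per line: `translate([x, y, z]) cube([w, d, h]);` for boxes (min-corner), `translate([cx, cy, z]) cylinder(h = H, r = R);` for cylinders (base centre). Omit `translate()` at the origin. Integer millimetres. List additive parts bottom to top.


cube([320, 320, 110]);
translate([50, 50, 110]) cube([220, 220, 110]);
translate([160, 160, 220]) cylinder(h = 90, r = 50);
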